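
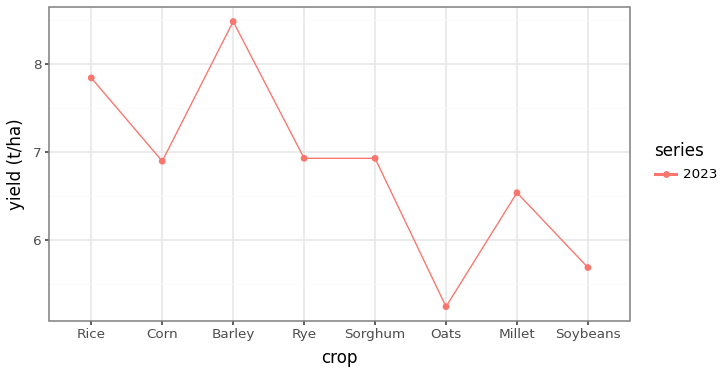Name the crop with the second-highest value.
Rice

Top 3: Barley ≈ 8.5, Rice ≈ 8.0, Rye ≈ 7.0.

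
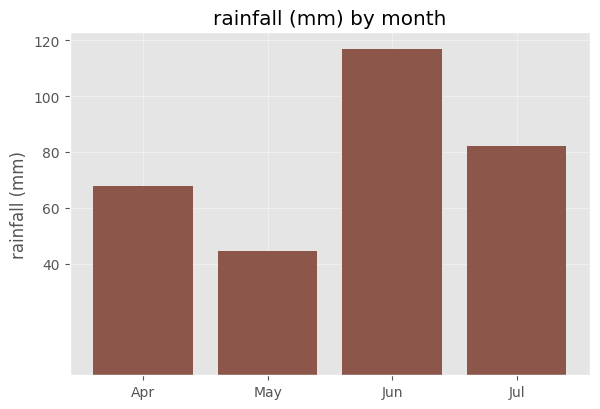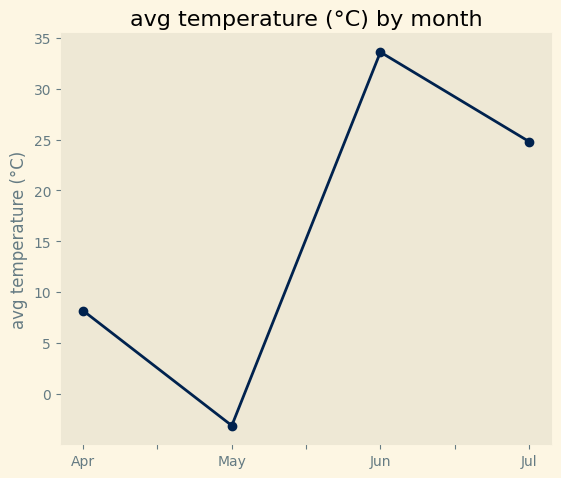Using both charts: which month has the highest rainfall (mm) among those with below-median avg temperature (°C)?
Chart 2 median avg temperature (°C) ≈ 15; below-median months: Apr, May. Among those, Apr has the highest rainfall (mm) (≈ 60).

Apr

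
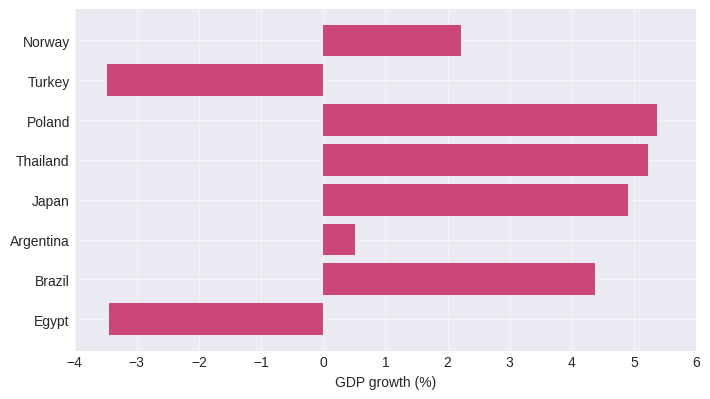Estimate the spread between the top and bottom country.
≈ 8

Max Poland ≈ 5, min Turkey ≈ -3; range ≈ 8.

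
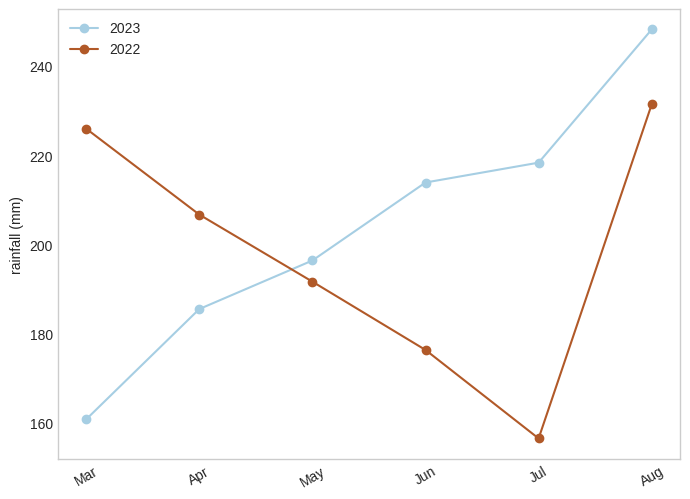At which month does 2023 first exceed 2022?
May

Apr: 2023 ≈ 190 vs 2022 ≈ 210 (not yet); May: 2023 ≈ 200 vs 2022 ≈ 190 (first crossover).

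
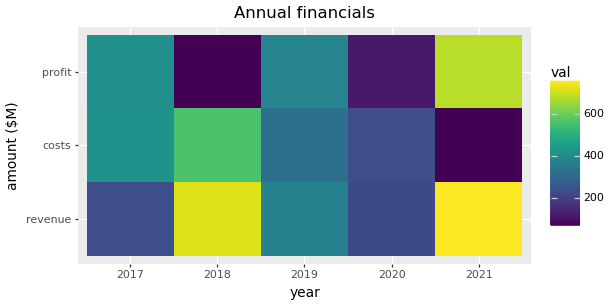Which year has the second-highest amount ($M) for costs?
2017

Top 3 for costs: 2018 ≈ 600, 2017 ≈ 400, 2019 ≈ 300.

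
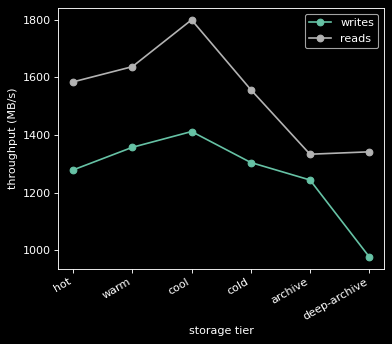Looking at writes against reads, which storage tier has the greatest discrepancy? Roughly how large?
cool, ≈ 400 MB/s

cool: writes ≈ 1400, reads ≈ 1800 → gap ≈ 400. Next-largest (deep-archive) is only ≈ 300.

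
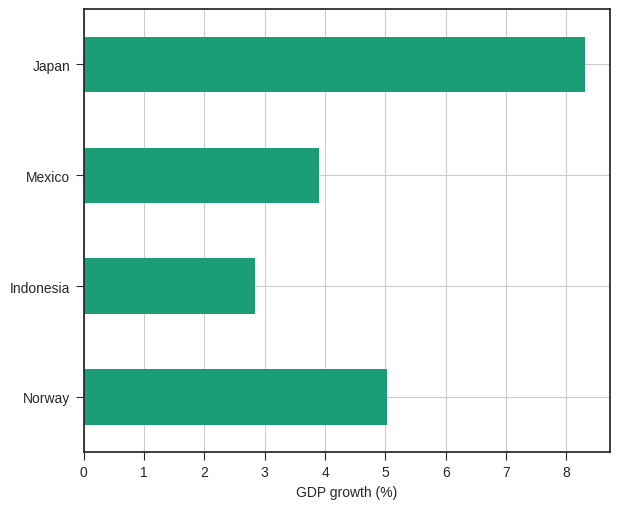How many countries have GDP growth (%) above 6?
Above 6: Japan.

1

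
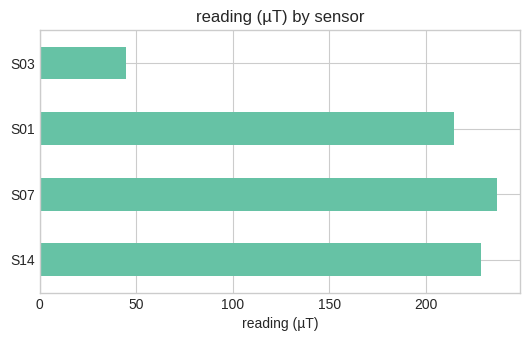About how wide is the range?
≈ 200

Max S07 ≈ 240, min S03 ≈ 40; range ≈ 200.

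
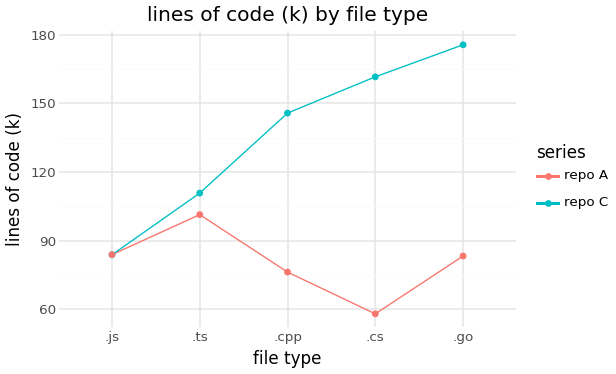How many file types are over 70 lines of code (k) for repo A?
4

Above 70: .js, .ts, .cpp, .go.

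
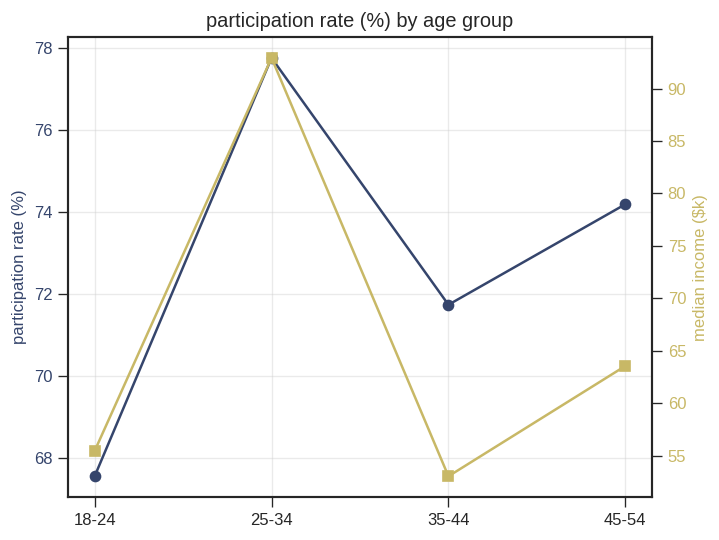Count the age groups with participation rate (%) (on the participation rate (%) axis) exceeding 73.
Above 73: 25-34, 45-54.

2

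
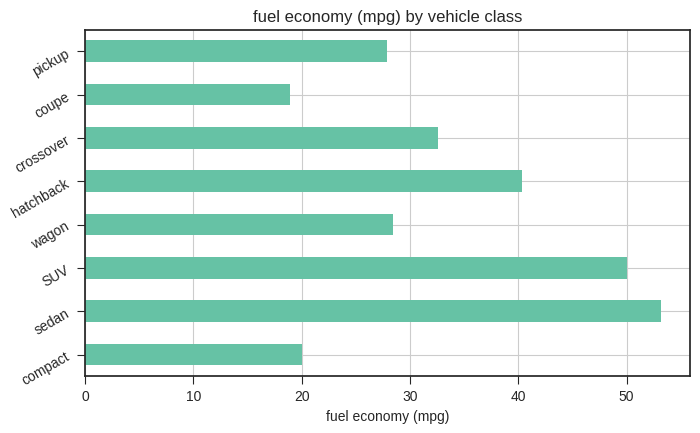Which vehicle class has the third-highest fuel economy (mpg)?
Top 4: sedan ≈ 55, SUV ≈ 50, hatchback ≈ 40, crossover ≈ 35.

hatchback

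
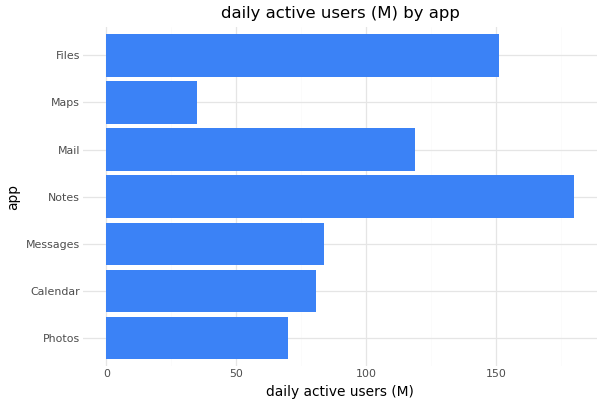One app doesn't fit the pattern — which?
Notes ≈ 180; the rest sit between ≈ 40 and ≈ 160.

Notes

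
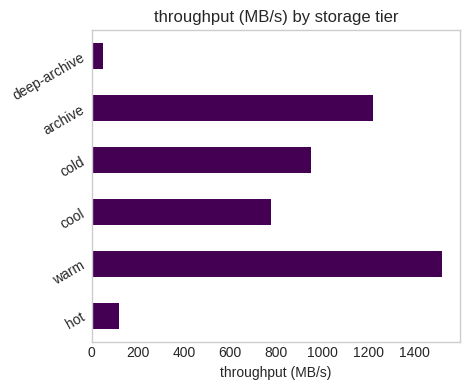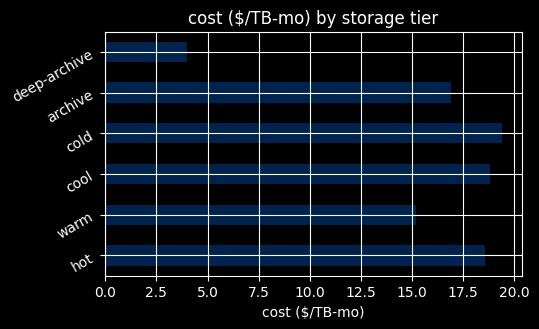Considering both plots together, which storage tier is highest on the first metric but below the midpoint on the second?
warm

Chart 2 median cost ($/TB-mo) ≈ 18; below-median storage tiers: warm, archive, deep-archive. Among those, warm has the highest throughput (MB/s) (≈ 1600).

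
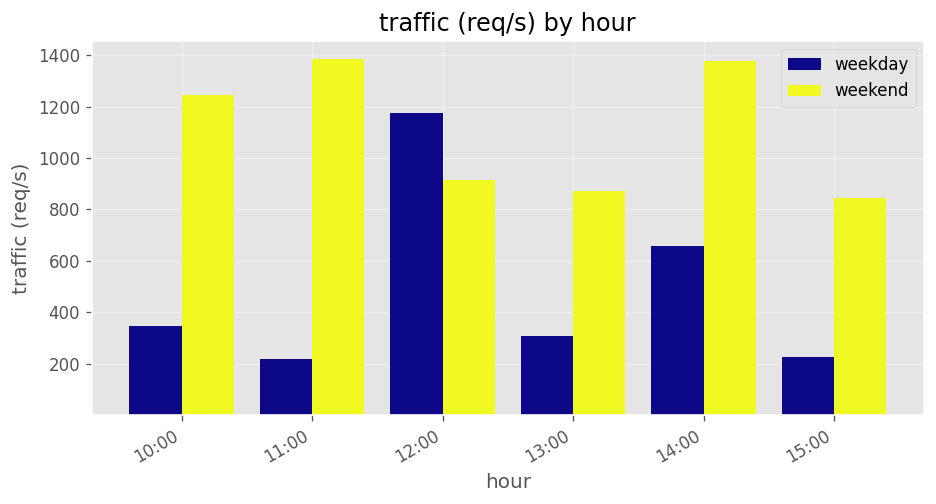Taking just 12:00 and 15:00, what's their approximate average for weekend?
(1000 + 800) / 2 ≈ 900.

≈ 900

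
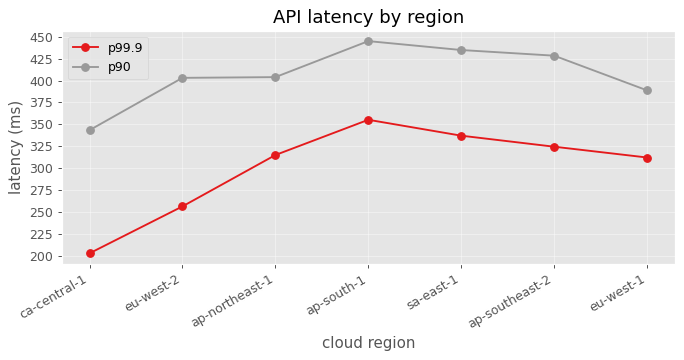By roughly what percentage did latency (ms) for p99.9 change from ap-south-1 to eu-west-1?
ap-south-1 ≈ 350, eu-west-1 ≈ 300; (300 − 350) / 350 ≈ -14.3%.

≈ -14.3%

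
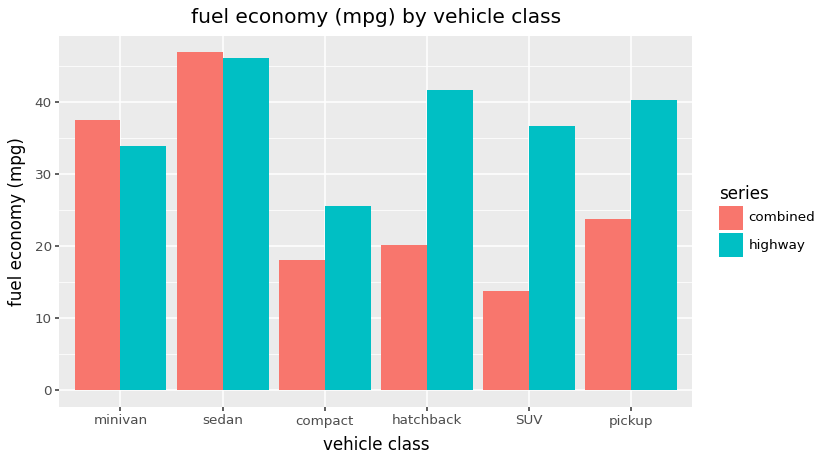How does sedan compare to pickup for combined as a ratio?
≈ 1.8×

sedan ≈ 45, pickup ≈ 25; 45/25 ≈ 1.8.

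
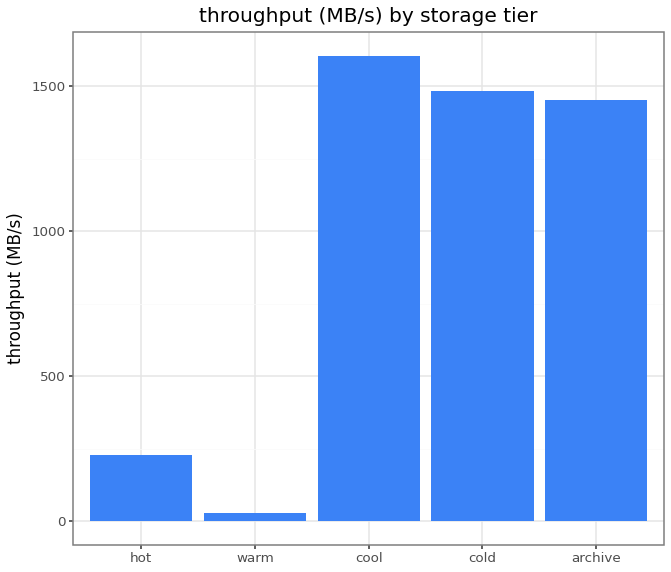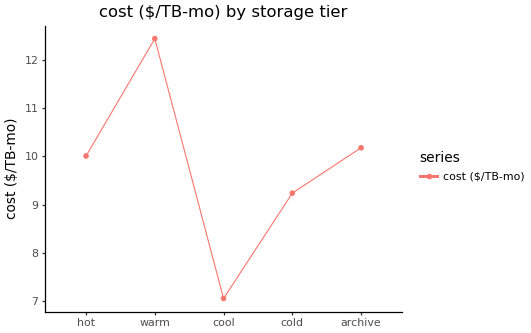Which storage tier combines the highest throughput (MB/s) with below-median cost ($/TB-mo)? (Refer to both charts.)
cool

Chart 2 median cost ($/TB-mo) ≈ 10; below-median storage tiers: cool, cold. Among those, cool has the highest throughput (MB/s) (≈ 1600).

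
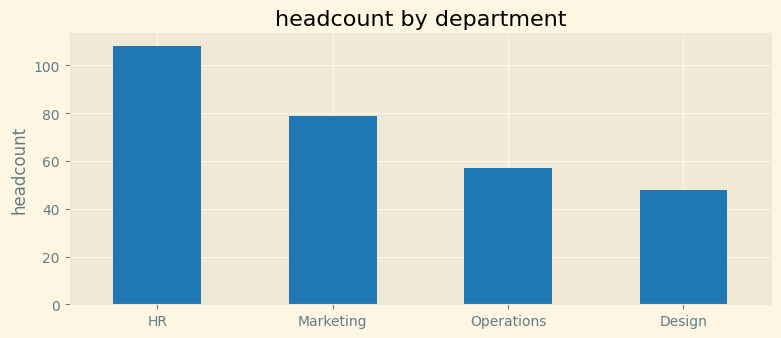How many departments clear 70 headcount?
2

Above 70: HR, Marketing.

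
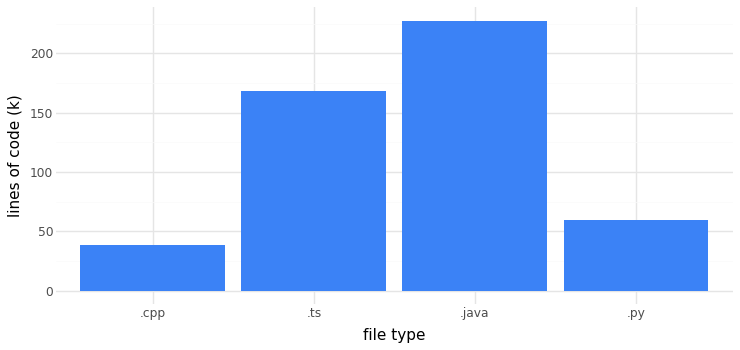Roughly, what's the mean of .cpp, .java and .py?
(40 + 220 + 60) / 3 ≈ 107.

≈ 107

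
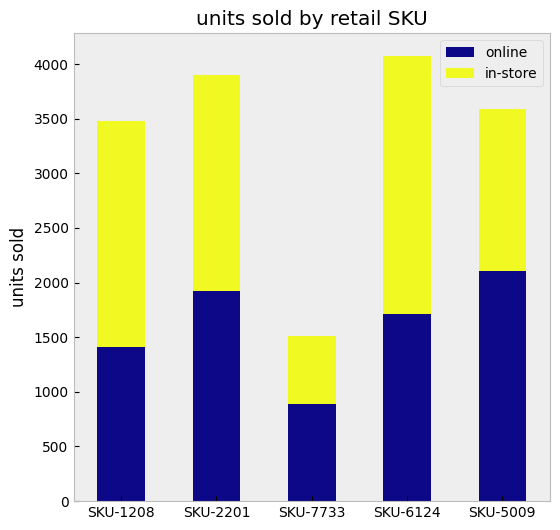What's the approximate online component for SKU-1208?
≈ 1500

online top ≈ 1500, bottom ≈ 0; segment ≈ 1500.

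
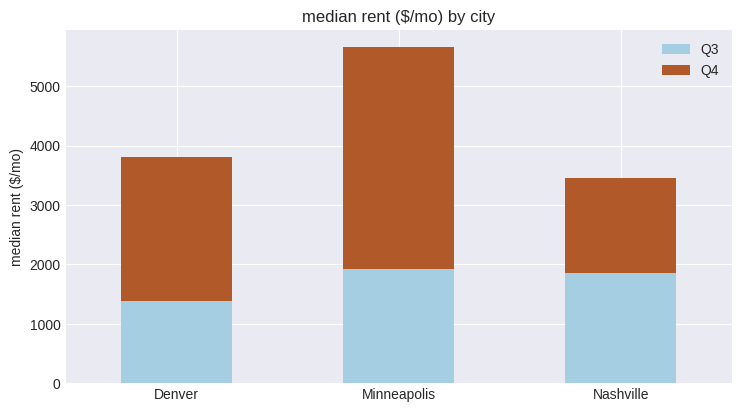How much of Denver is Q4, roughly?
≈ 2500

Q4 top ≈ 4000, bottom ≈ 1500; segment ≈ 2500.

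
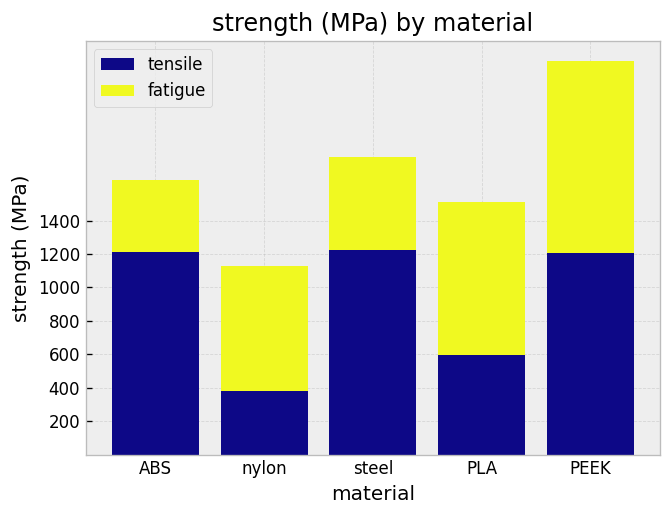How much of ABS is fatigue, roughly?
fatigue top ≈ 1600, bottom ≈ 1200; segment ≈ 400.

≈ 400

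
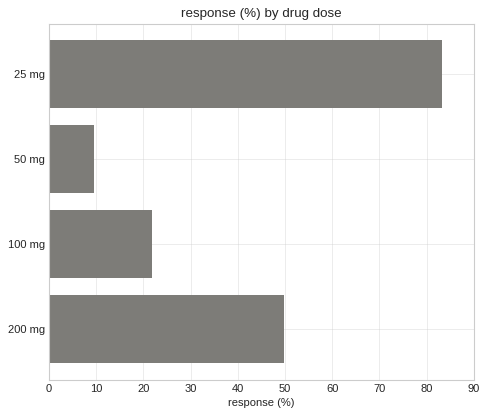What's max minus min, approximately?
≈ 70

Max 25 mg ≈ 80, min 50 mg ≈ 10; range ≈ 70.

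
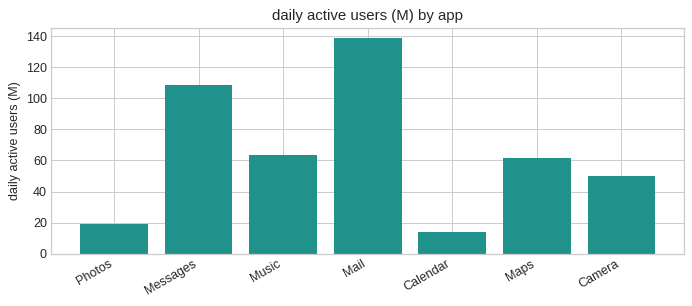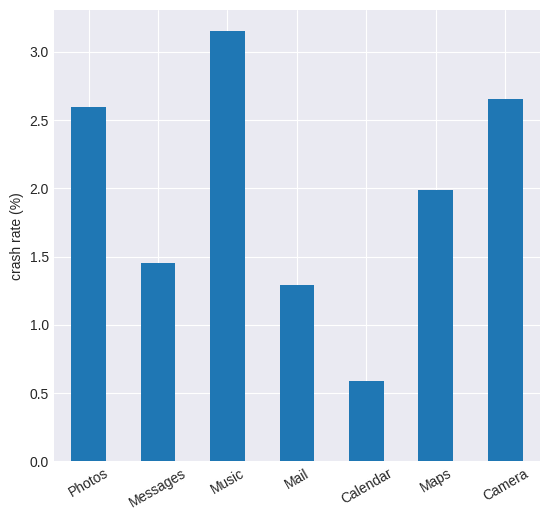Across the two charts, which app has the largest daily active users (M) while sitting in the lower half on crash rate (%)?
Chart 2 median crash rate (%) ≈ 2; below-median apps: Messages, Mail, Calendar. Among those, Mail has the highest daily active users (M) (≈ 140).

Mail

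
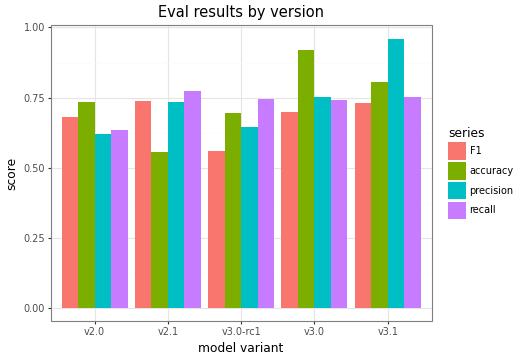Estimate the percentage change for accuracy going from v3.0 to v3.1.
≈ -11.1%

v3.0 ≈ 0.9, v3.1 ≈ 0.8; (0.8 − 0.9) / 0.9 ≈ -11.1%.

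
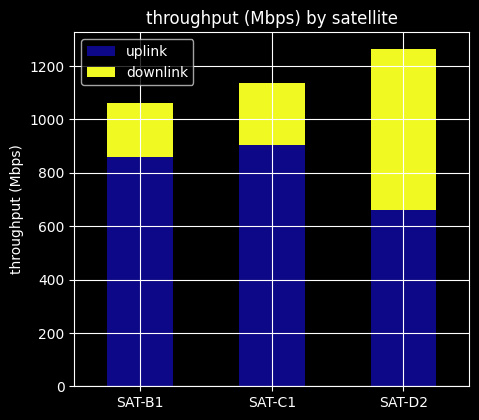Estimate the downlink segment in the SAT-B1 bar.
≈ 200

downlink top ≈ 1000, bottom ≈ 800; segment ≈ 200.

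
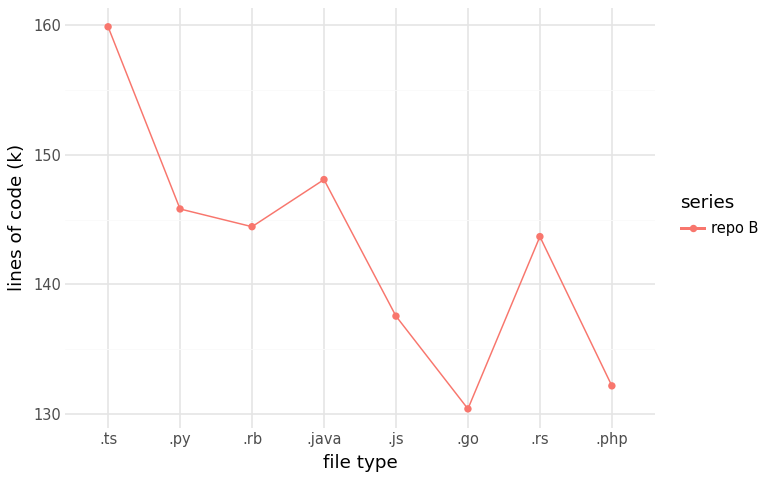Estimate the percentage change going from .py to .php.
≈ -10.3%

.py ≈ 145, .php ≈ 130; (130 − 145) / 145 ≈ -10.3%.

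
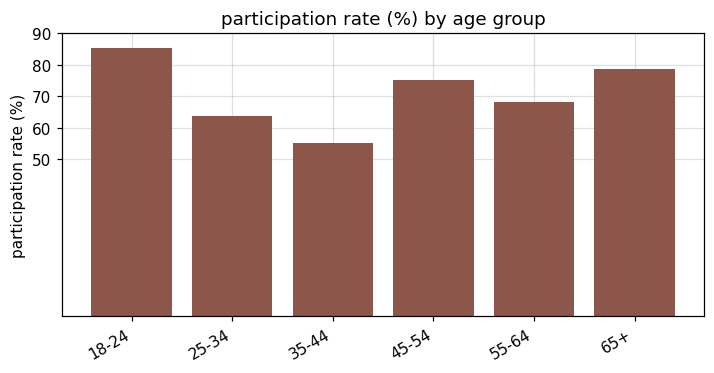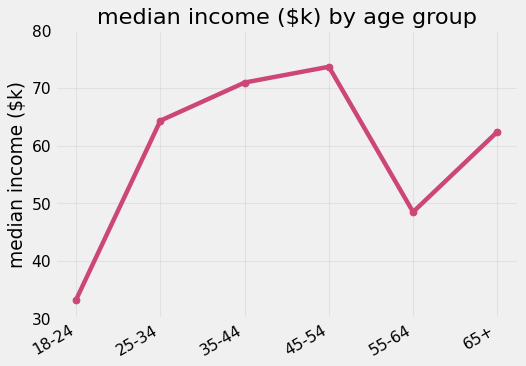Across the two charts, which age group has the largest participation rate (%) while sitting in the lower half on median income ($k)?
Chart 2 median median income ($k) ≈ 60; below-median age groups: 18-24, 55-64, 65+. Among those, 18-24 has the highest participation rate (%) (≈ 90).

18-24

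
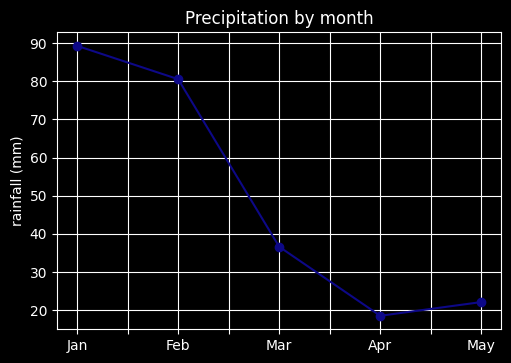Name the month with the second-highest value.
Feb

Top 3: Jan ≈ 90, Feb ≈ 80, Mar ≈ 40.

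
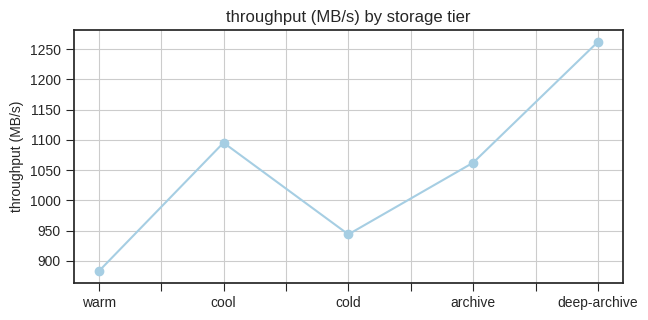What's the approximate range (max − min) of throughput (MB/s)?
≈ 350

Max deep-archive ≈ 1250, min warm ≈ 900; range ≈ 350.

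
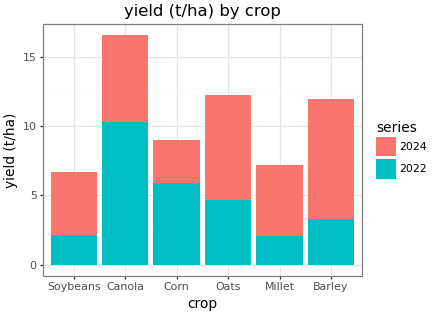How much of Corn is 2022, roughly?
2022 top ≈ 6, bottom ≈ 0; segment ≈ 6.

≈ 6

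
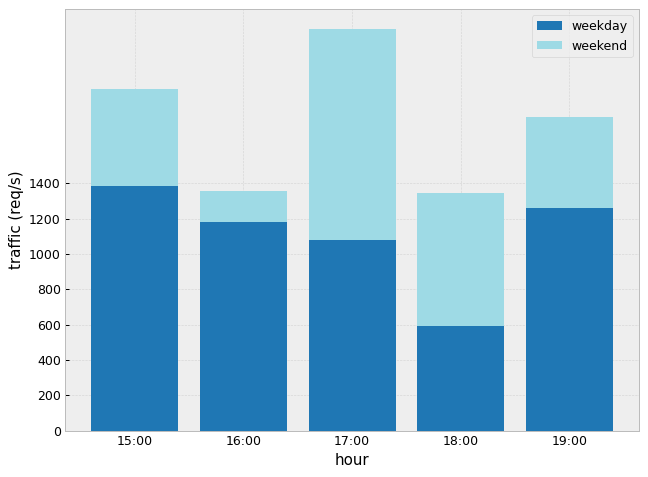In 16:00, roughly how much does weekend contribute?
≈ 200

weekend top ≈ 1400, bottom ≈ 1200; segment ≈ 200.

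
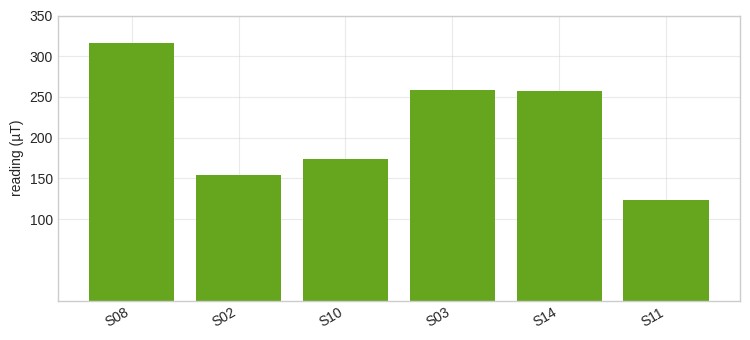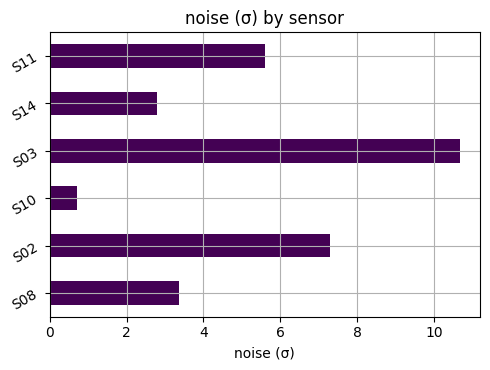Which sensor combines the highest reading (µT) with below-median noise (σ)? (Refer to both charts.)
S08

Chart 2 median noise (σ) ≈ 4; below-median sensors: S08, S10, S14. Among those, S08 has the highest reading (µT) (≈ 300).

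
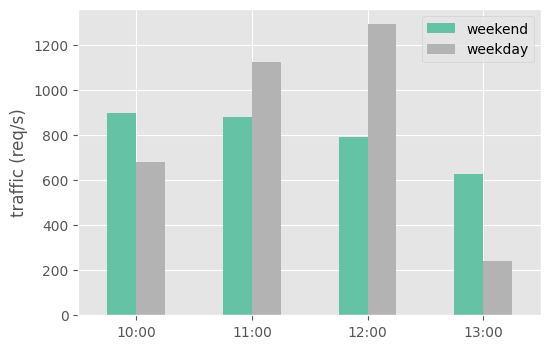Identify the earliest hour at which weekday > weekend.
11:00

10:00: weekday ≈ 600 vs weekend ≈ 800 (not yet); 11:00: weekday ≈ 1200 vs weekend ≈ 800 (first crossover).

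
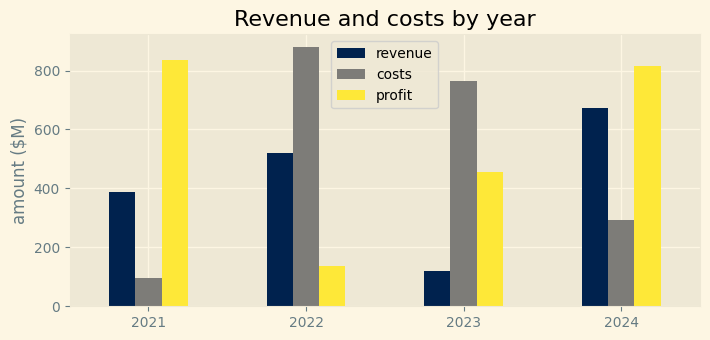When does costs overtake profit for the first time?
2021: costs ≈ 100 vs profit ≈ 800 (not yet); 2022: costs ≈ 900 vs profit ≈ 100 (first crossover).

2022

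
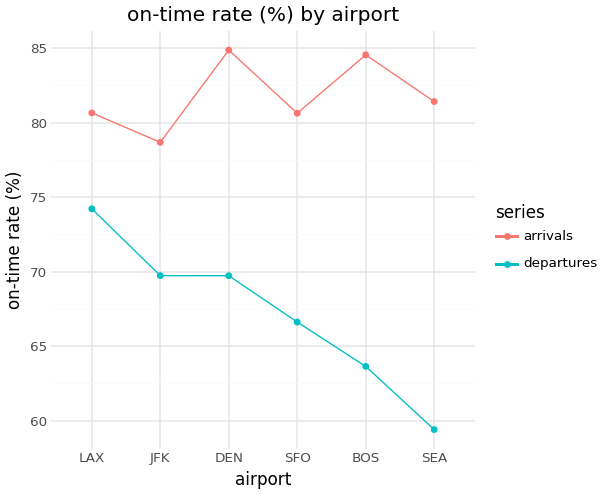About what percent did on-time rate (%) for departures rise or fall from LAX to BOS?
LAX ≈ 75, BOS ≈ 65; (65 − 75) / 75 ≈ -13.3%.

≈ -13.3%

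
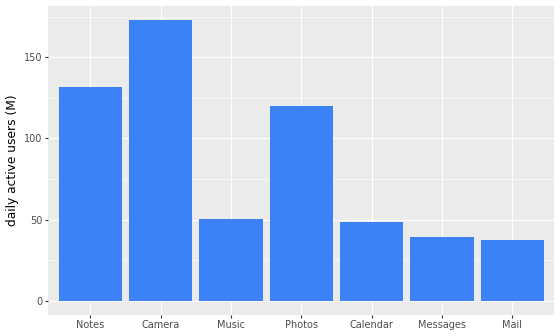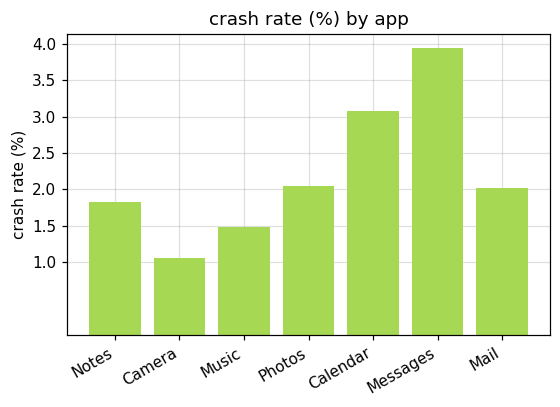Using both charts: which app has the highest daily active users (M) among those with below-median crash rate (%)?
Chart 2 median crash rate (%) ≈ 2; below-median apps: Notes, Camera, Music. Among those, Camera has the highest daily active users (M) (≈ 180).

Camera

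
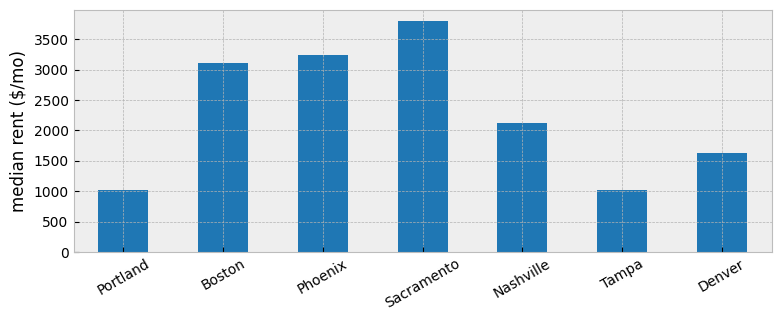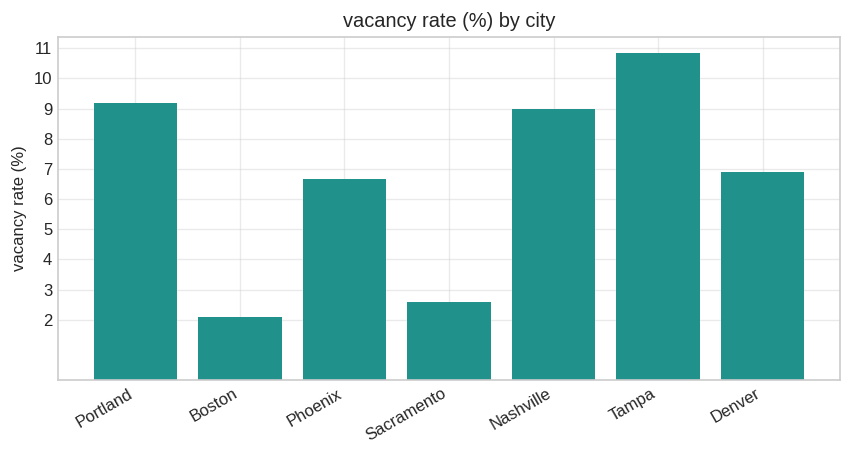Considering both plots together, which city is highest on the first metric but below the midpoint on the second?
Chart 2 median vacancy rate (%) ≈ 7; below-median cities: Boston, Phoenix, Sacramento. Among those, Sacramento has the highest median rent ($/mo) (≈ 4000).

Sacramento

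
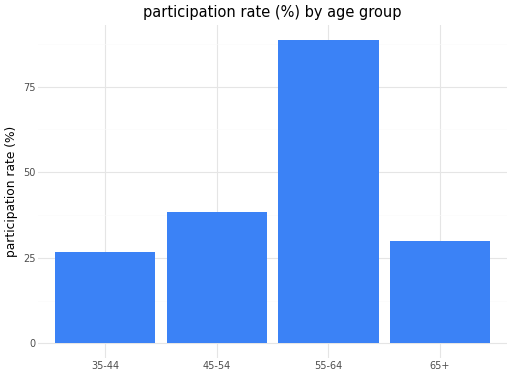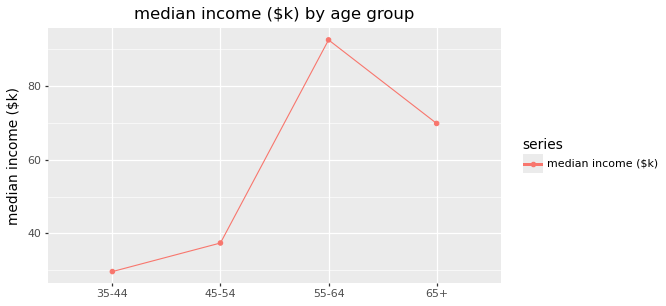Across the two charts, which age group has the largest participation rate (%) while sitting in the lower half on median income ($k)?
45-54

Chart 2 median median income ($k) ≈ 50; below-median age groups: 35-44, 45-54. Among those, 45-54 has the highest participation rate (%) (≈ 40).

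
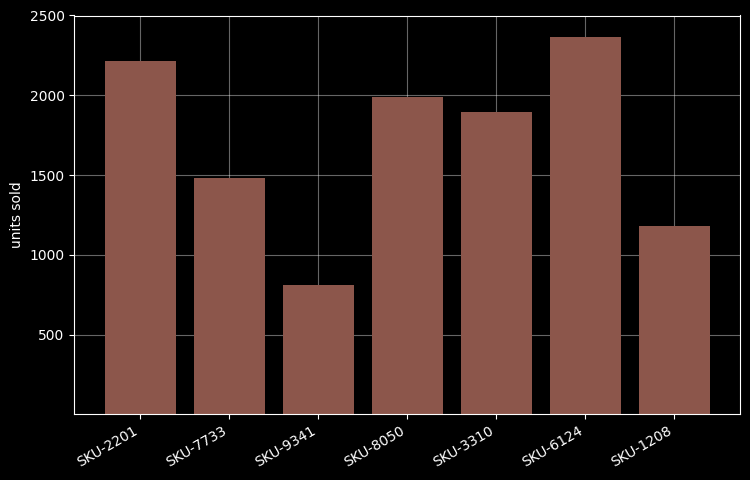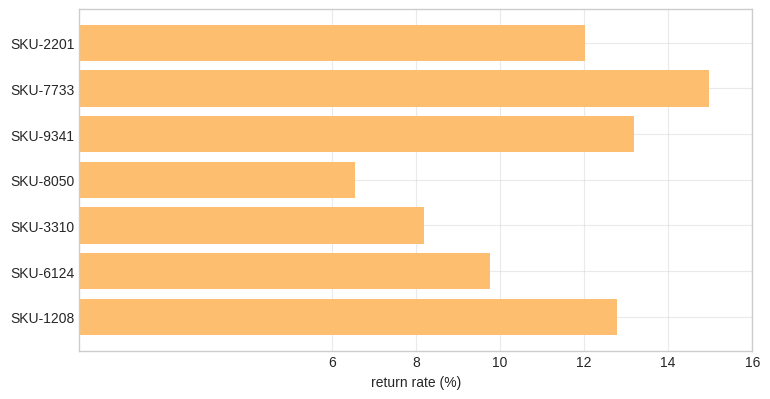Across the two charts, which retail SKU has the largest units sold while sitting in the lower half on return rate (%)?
Chart 2 median return rate (%) ≈ 12; below-median retail SKUs: SKU-8050, SKU-3310, SKU-6124. Among those, SKU-6124 has the highest units sold (≈ 2500).

SKU-6124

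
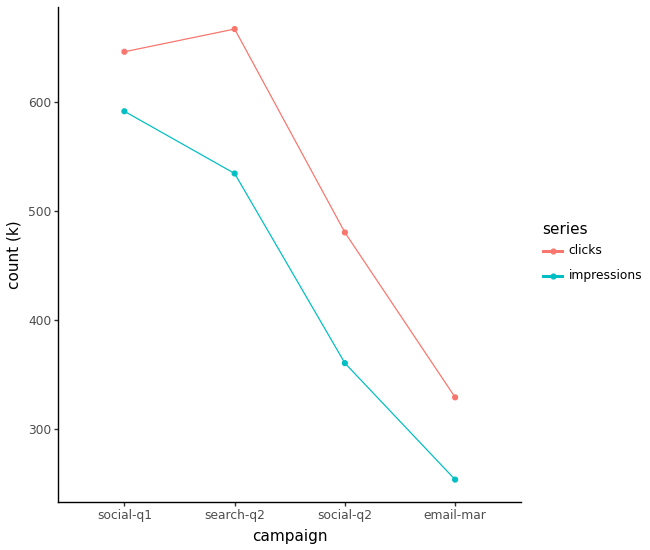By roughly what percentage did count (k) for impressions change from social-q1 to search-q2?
social-q1 ≈ 600, search-q2 ≈ 550; (550 − 600) / 600 ≈ -8.3%.

≈ -8.3%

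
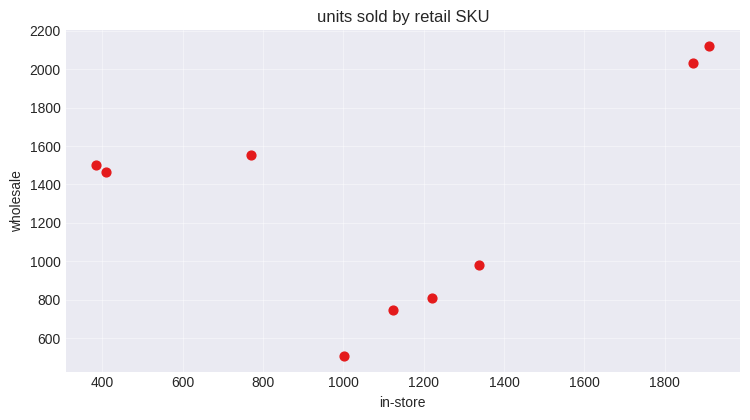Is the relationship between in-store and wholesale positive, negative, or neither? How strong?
positive, weak

Points are positively correlated; weak (|r| ≈ 0.3).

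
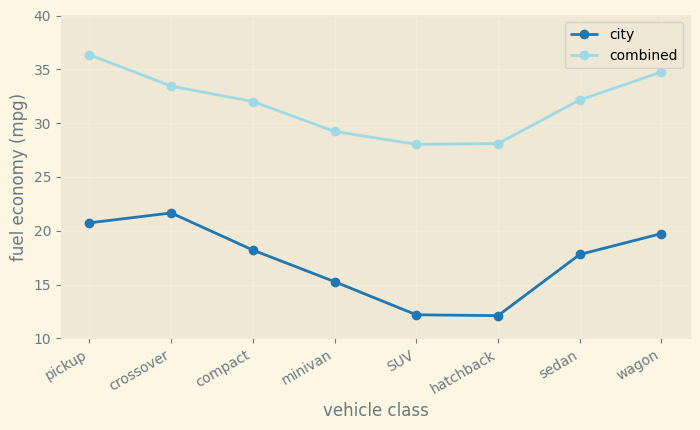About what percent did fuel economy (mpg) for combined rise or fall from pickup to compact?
≈ -14.3%

pickup ≈ 35, compact ≈ 30; (30 − 35) / 35 ≈ -14.3%.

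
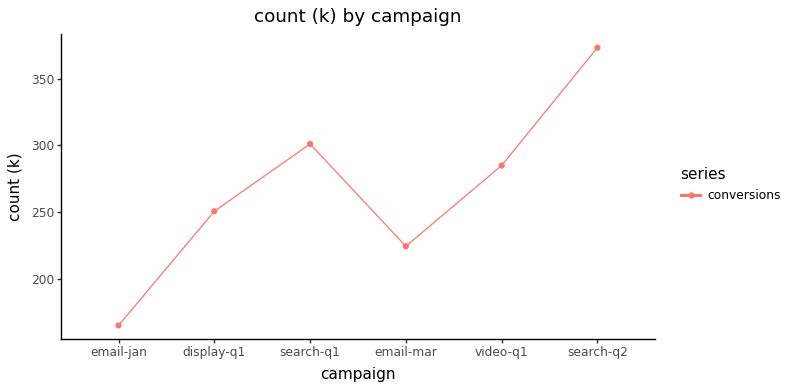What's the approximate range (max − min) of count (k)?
≈ 220

Max search-q2 ≈ 380, min email-jan ≈ 160; range ≈ 220.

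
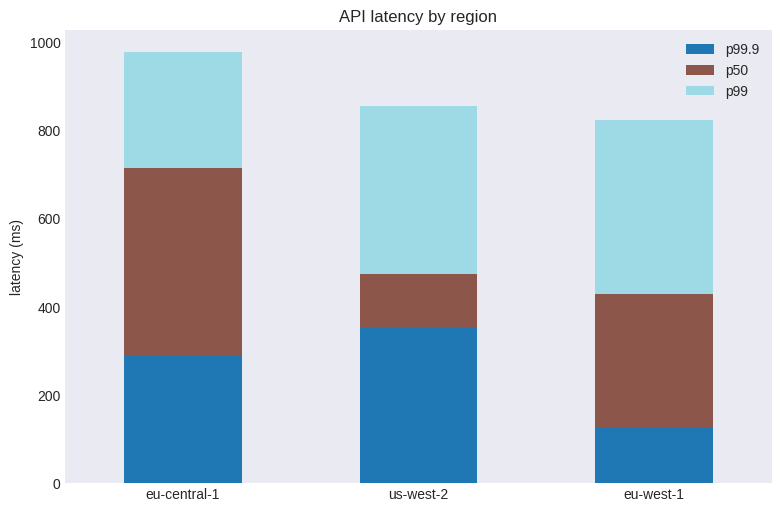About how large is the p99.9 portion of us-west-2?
≈ 400

p99.9 top ≈ 400, bottom ≈ 0; segment ≈ 400.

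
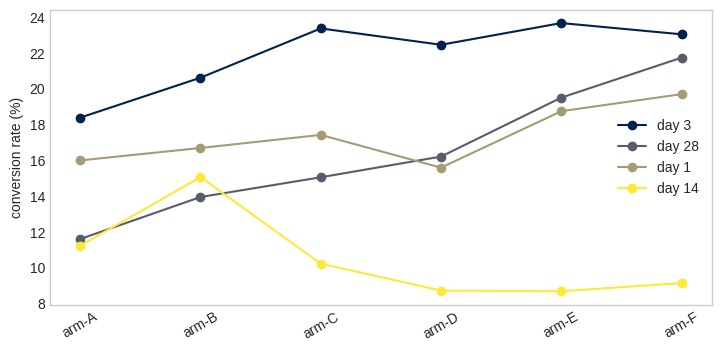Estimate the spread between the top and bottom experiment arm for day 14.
Max arm-B ≈ 16, min arm-E ≈ 8; range ≈ 8.

≈ 8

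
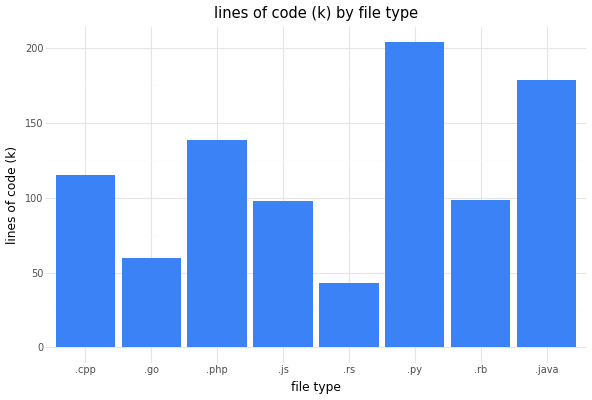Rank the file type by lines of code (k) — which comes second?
.java

Top 3: .py ≈ 200, .java ≈ 180, .php ≈ 140.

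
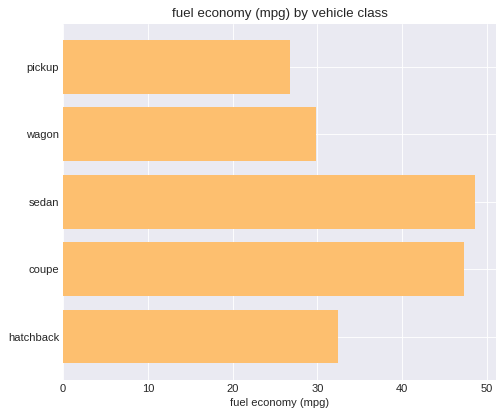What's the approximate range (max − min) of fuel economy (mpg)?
Max sedan ≈ 50, min pickup ≈ 25; range ≈ 25.

≈ 25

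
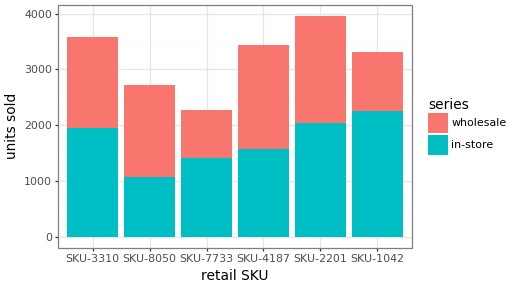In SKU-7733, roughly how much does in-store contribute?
≈ 1500

in-store top ≈ 1500, bottom ≈ 0; segment ≈ 1500.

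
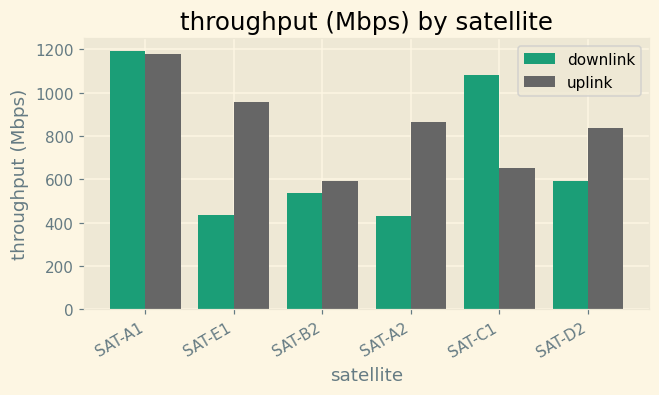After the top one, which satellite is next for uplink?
SAT-E1

Top 3 for uplink: SAT-A1 ≈ 1200, SAT-E1 ≈ 1000, SAT-A2 ≈ 900.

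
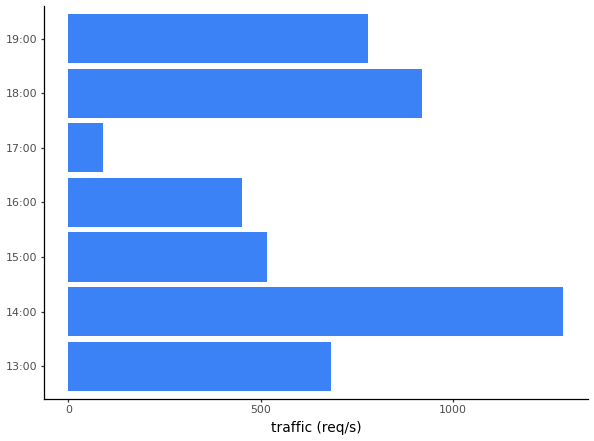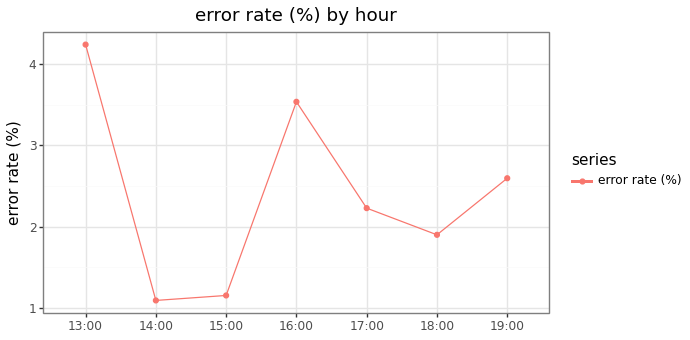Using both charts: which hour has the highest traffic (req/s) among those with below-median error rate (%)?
Chart 2 median error rate (%) ≈ 2; below-median hours: 14:00, 15:00, 18:00. Among those, 14:00 has the highest traffic (req/s) (≈ 1200).

14:00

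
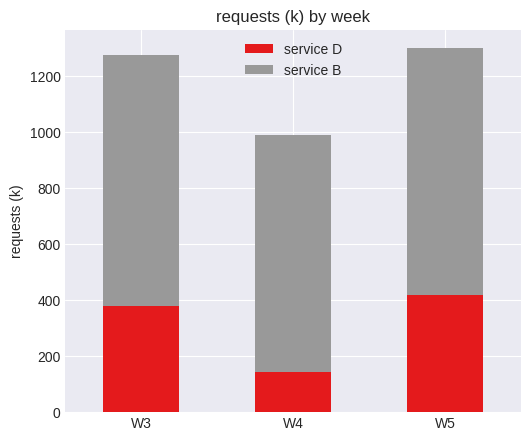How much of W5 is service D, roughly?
service D top ≈ 400, bottom ≈ 0; segment ≈ 400.

≈ 400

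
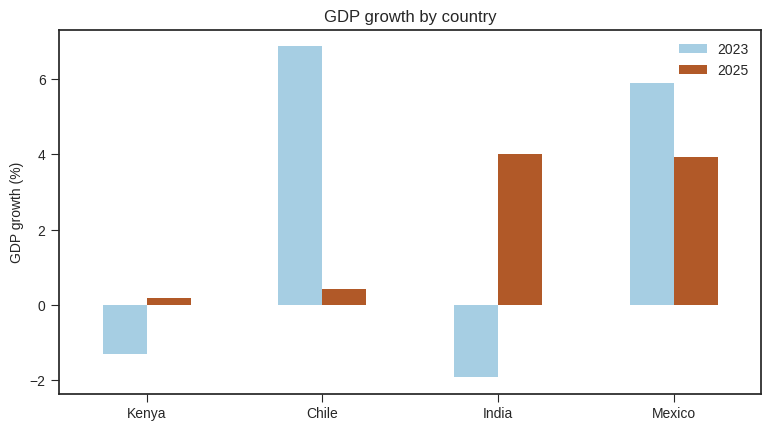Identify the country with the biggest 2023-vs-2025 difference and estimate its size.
Chile: 2023 ≈ 7, 2025 ≈ 0 → gap ≈ 7. Next-largest (India) is only ≈ 6.

Chile, ≈ 7 %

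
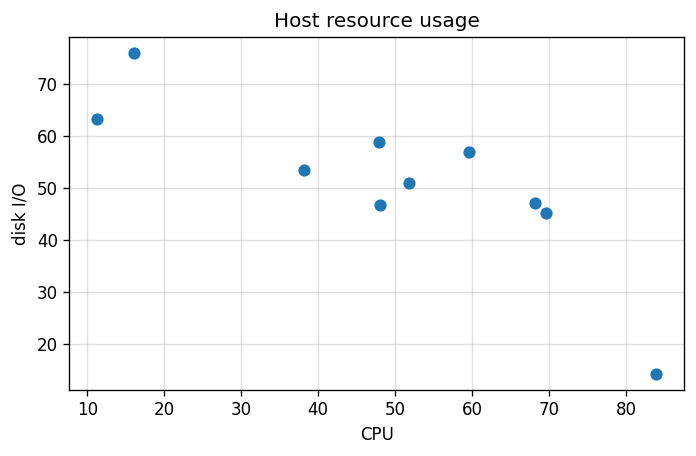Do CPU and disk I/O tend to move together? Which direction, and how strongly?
Points are negatively correlated; strong (|r| ≈ 0.8).

negative, strong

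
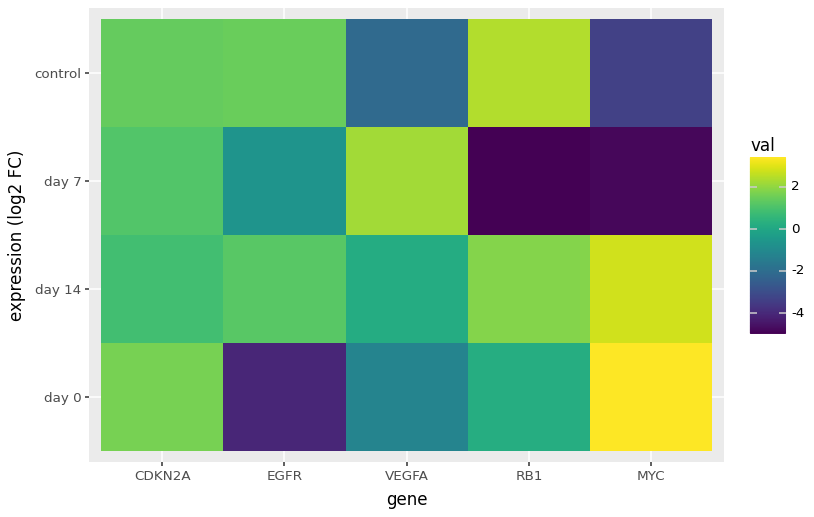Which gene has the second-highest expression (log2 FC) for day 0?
Top 3 for day 0: MYC ≈ 3, CDKN2A ≈ 2, RB1 ≈ 0.

CDKN2A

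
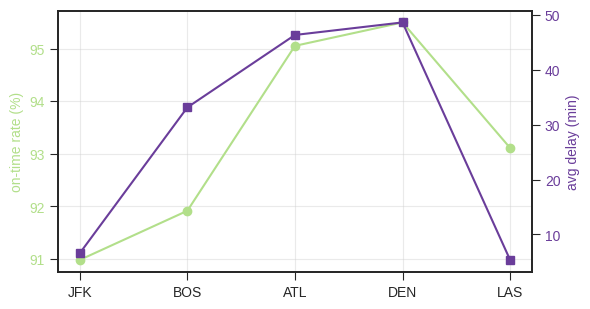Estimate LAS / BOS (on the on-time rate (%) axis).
≈ 1.01×

LAS ≈ 93.0, BOS ≈ 92.0; 93.0/92.0 ≈ 1.01.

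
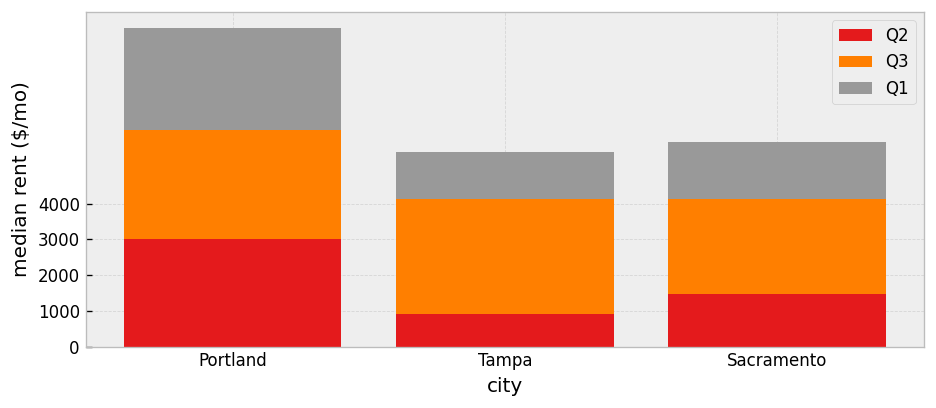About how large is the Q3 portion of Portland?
≈ 3000

Q3 top ≈ 6000, bottom ≈ 3000; segment ≈ 3000.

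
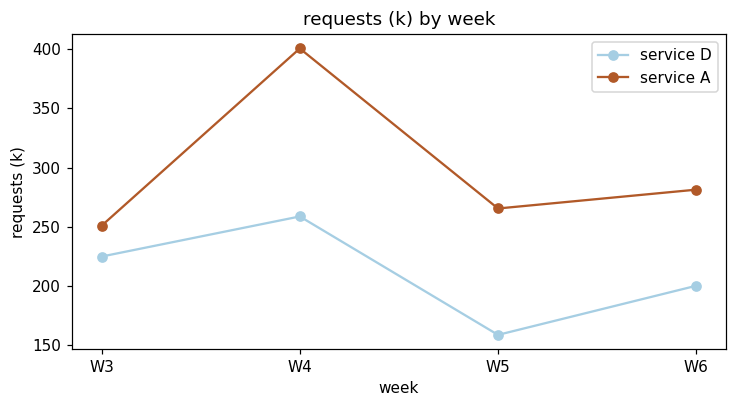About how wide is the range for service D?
≈ 100

Max W4 ≈ 250, min W5 ≈ 150; range ≈ 100.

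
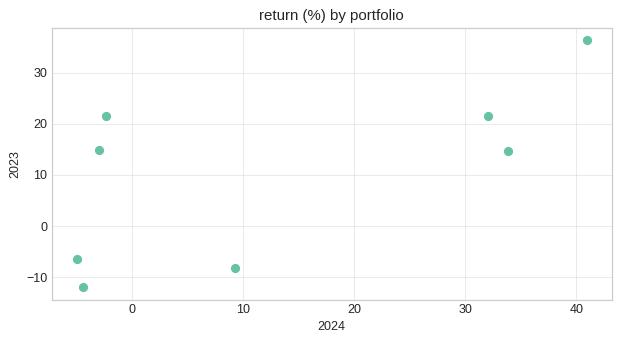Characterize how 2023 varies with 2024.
Points are positively correlated; moderate (|r| ≈ 0.6).

positive, moderate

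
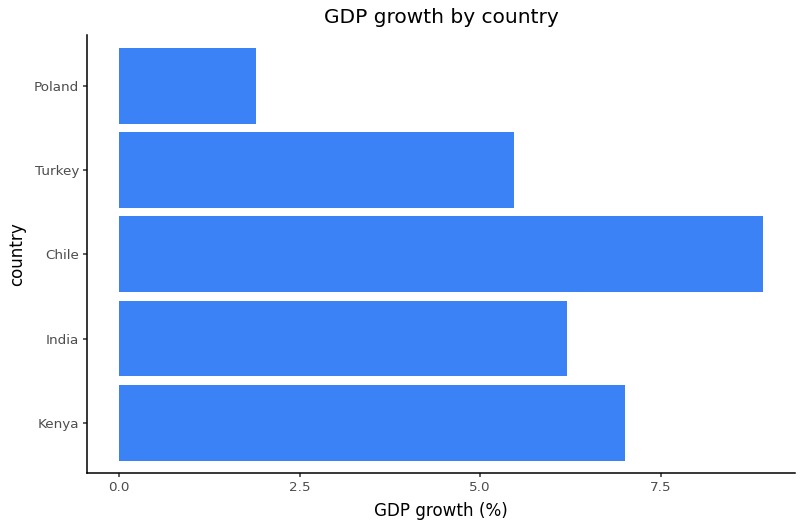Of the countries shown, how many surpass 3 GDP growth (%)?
Above 3: Kenya, India, Chile, Turkey.

4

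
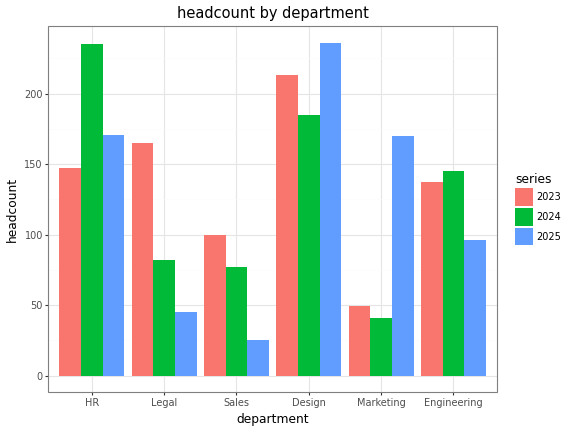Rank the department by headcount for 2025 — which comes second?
Top 3 for 2025: Design ≈ 240, HR ≈ 180, Marketing ≈ 160.

HR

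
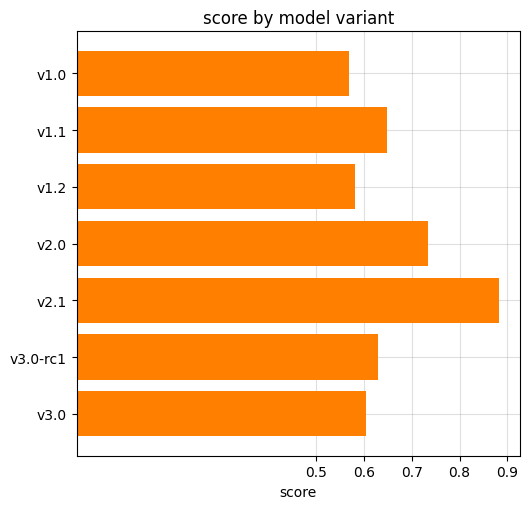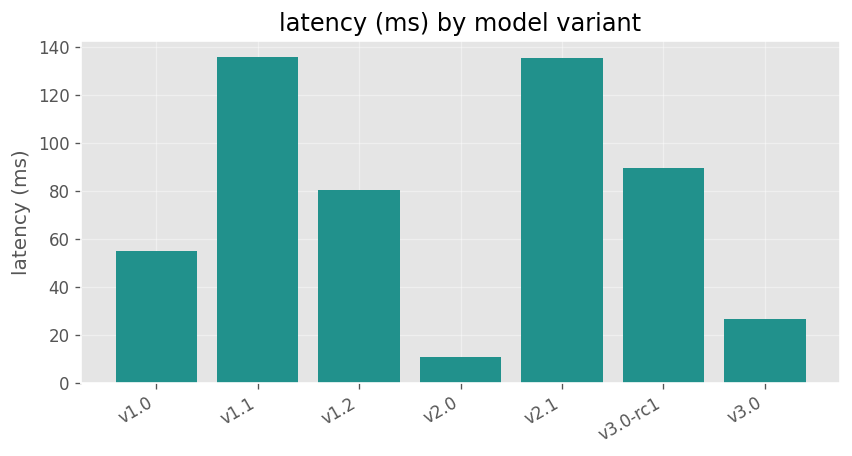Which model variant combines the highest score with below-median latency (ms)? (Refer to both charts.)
Chart 2 median latency (ms) ≈ 80; below-median model variants: v1.0, v2.0, v3.0. Among those, v2.0 has the highest score (≈ 0.7).

v2.0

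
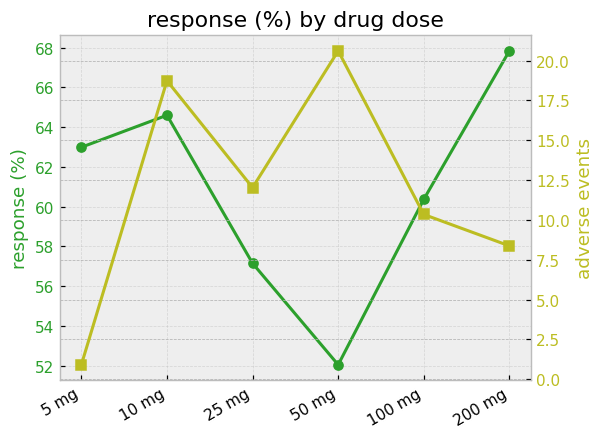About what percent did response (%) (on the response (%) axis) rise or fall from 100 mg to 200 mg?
≈ +13.3%

100 mg ≈ 60, 200 mg ≈ 68; (68 − 60) / 60 ≈ +13.3%.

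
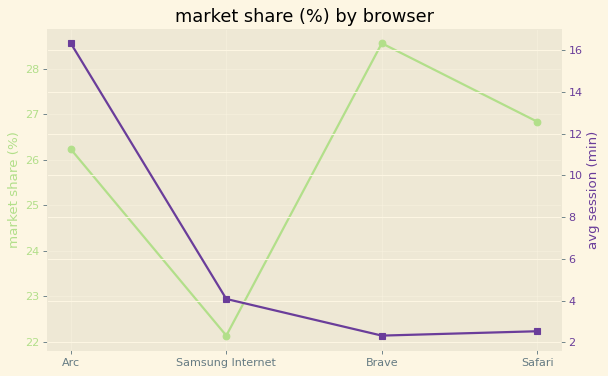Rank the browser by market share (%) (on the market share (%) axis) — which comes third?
Arc

Top 4 (on the market share (%) axis): Brave ≈ 29, Safari ≈ 27, Arc ≈ 26, Samsung Internet ≈ 22.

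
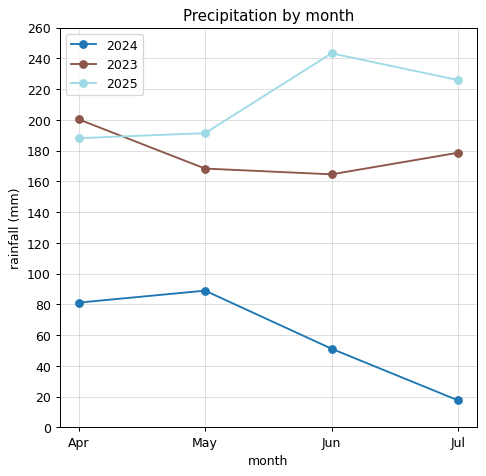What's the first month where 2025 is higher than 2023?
May

Apr: 2025 ≈ 180 vs 2023 ≈ 200 (not yet); May: 2025 ≈ 200 vs 2023 ≈ 160 (first crossover).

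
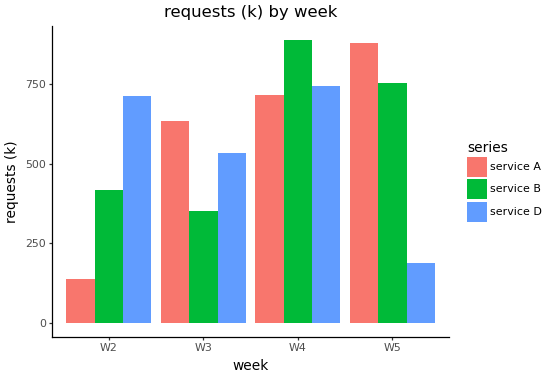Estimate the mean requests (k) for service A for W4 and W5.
(700 + 900) / 2 ≈ 800.

≈ 800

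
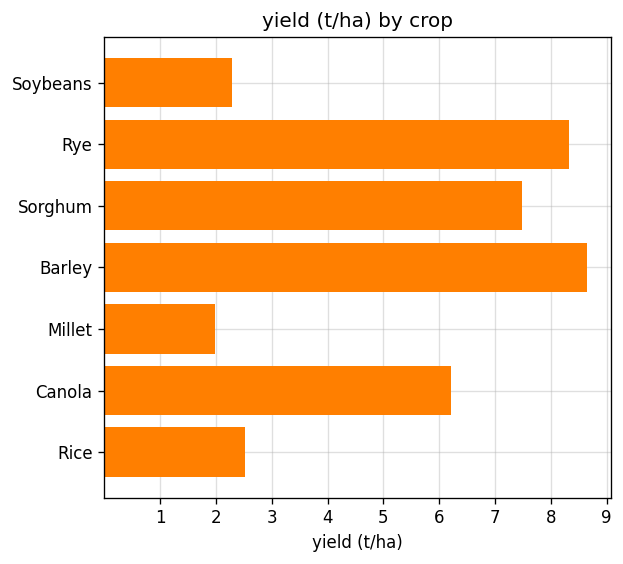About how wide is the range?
Max Barley ≈ 9, min Millet ≈ 2; range ≈ 7.

≈ 7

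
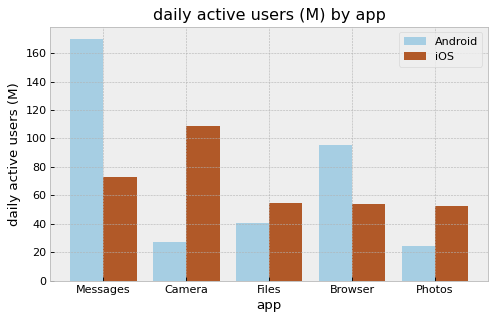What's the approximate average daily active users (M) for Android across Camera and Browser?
≈ 60

(20 + 100) / 2 ≈ 60.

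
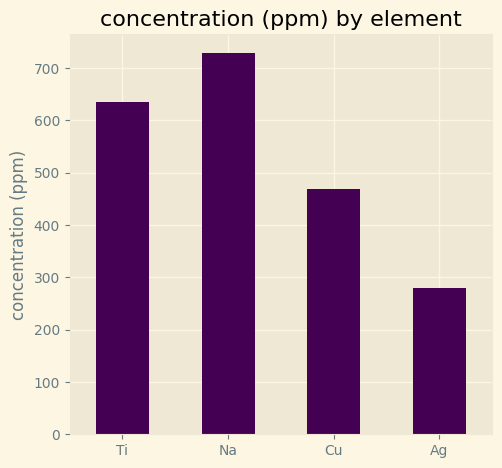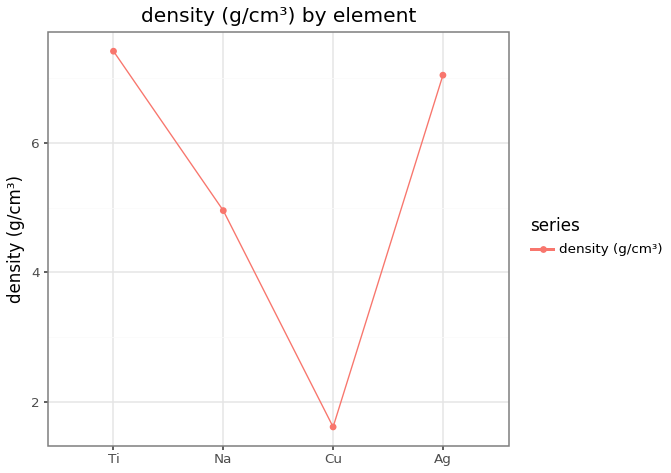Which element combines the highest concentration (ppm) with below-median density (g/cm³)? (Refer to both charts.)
Chart 2 median density (g/cm³) ≈ 6; below-median elements: Na, Cu. Among those, Na has the highest concentration (ppm) (≈ 700).

Na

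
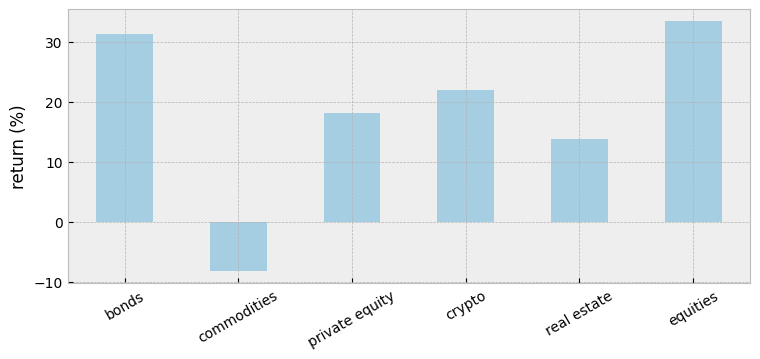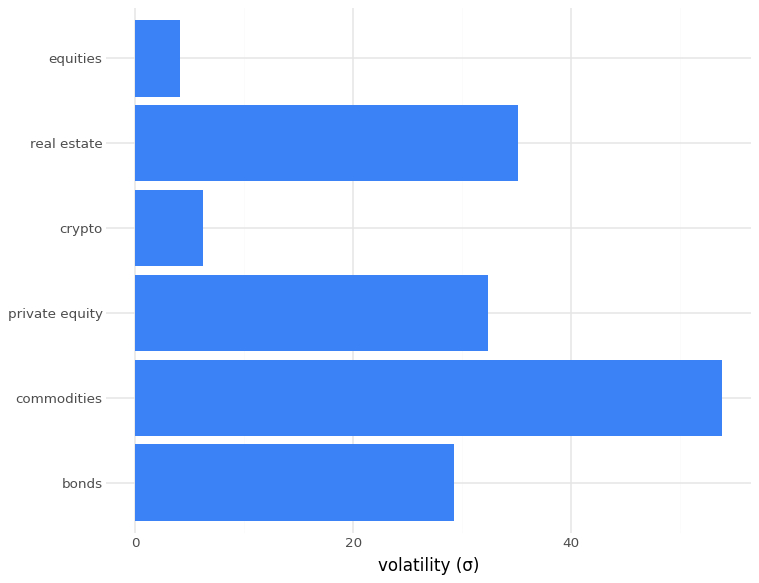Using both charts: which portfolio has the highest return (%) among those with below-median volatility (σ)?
equities

Chart 2 median volatility (σ) ≈ 30; below-median portfolios: bonds, crypto, equities. Among those, equities has the highest return (%) (≈ 35).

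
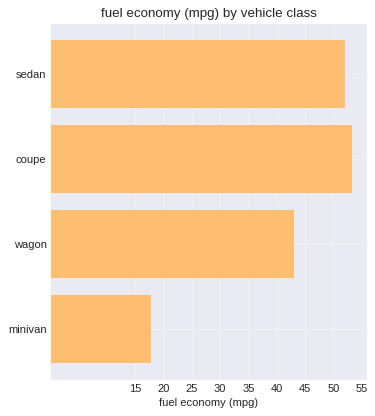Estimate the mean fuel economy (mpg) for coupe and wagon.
(55 + 45) / 2 ≈ 50.

≈ 50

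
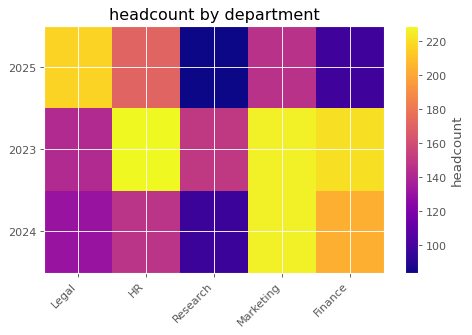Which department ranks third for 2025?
Top 4 for 2025: Legal ≈ 220, HR ≈ 180, Marketing ≈ 140, Finance ≈ 100.

Marketing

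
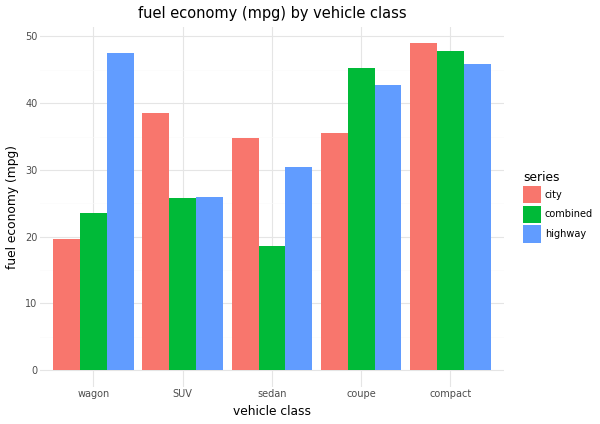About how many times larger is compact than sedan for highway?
compact ≈ 45, sedan ≈ 30; 45/30 ≈ 1.5.

≈ 1.5×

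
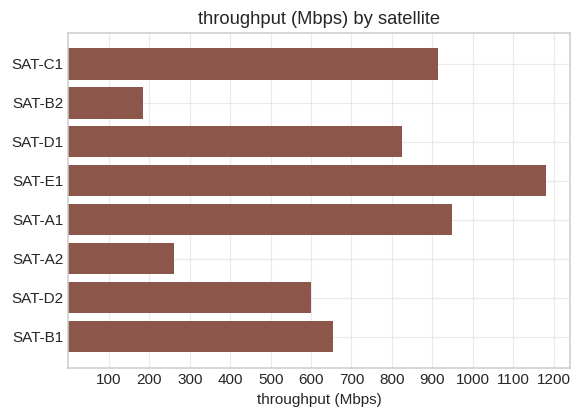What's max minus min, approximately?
Max SAT-E1 ≈ 1200, min SAT-B2 ≈ 200; range ≈ 1000.

≈ 1000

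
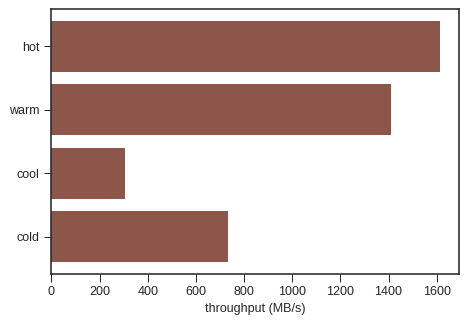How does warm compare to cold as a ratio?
warm ≈ 1400, cold ≈ 800; 1400/800 ≈ 1.75.

≈ 1.75×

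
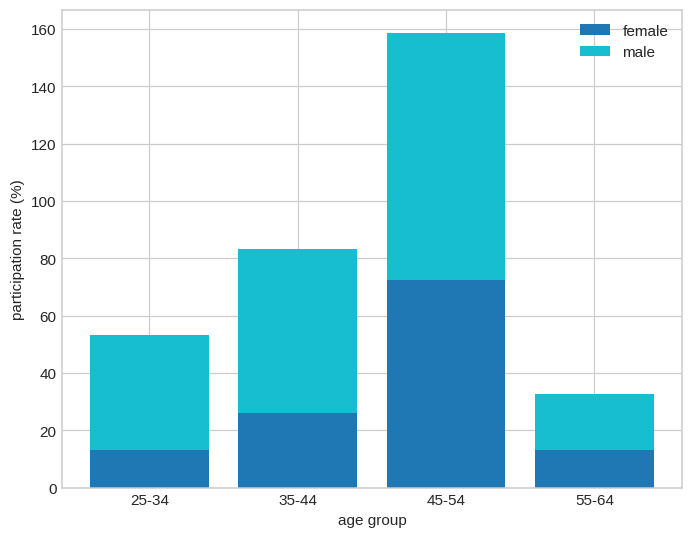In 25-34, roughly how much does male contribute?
male top ≈ 60, bottom ≈ 20; segment ≈ 40.

≈ 40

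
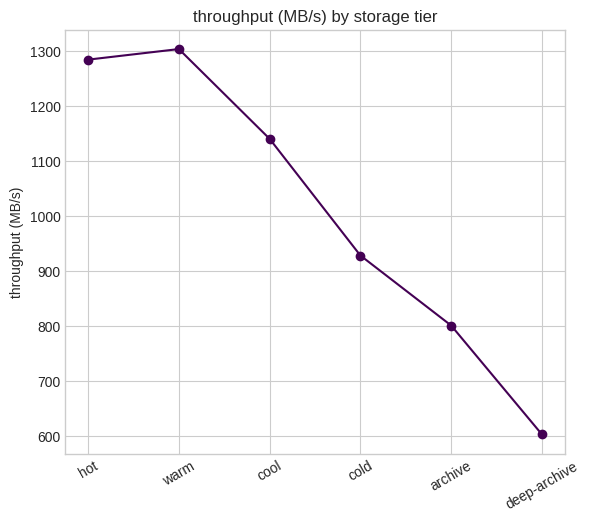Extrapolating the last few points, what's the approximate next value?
≈ 450

Last three: 900, 800, 600 → slope ≈ -150/step → next ≈ 450.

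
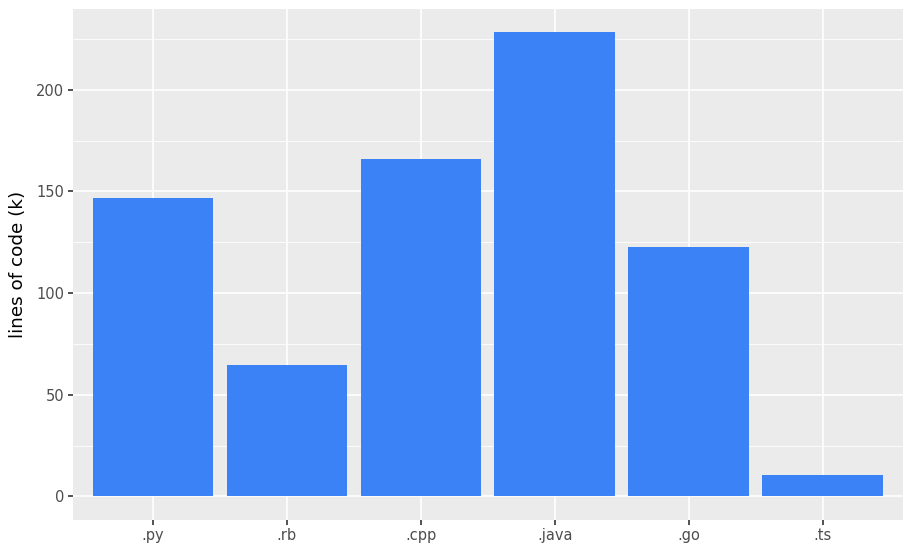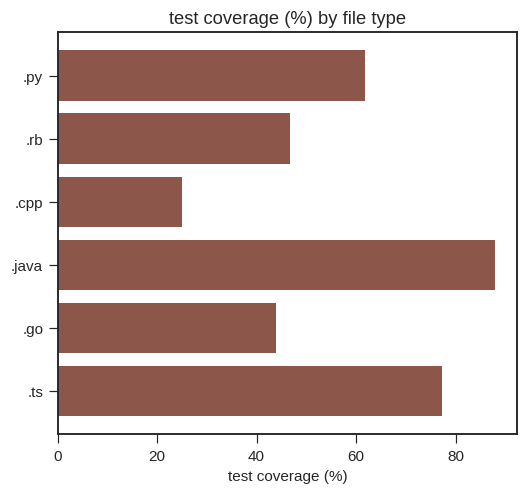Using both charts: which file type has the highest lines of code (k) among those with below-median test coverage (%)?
Chart 2 median test coverage (%) ≈ 50; below-median file types: .rb, .cpp, .go. Among those, .cpp has the highest lines of code (k) (≈ 175).

.cpp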